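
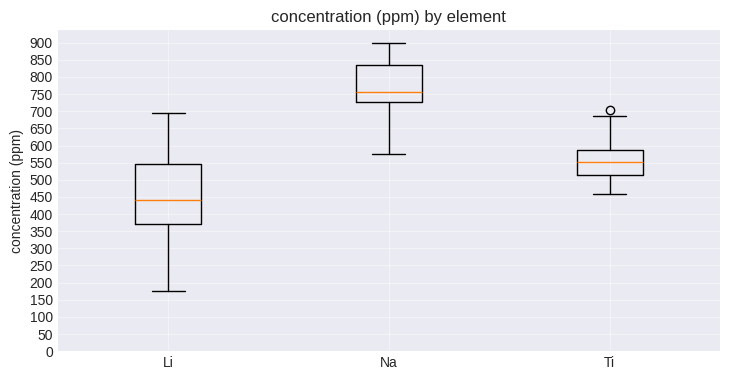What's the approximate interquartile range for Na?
Q3 ≈ 850, Q1 ≈ 750; IQR ≈ 100.

≈ 100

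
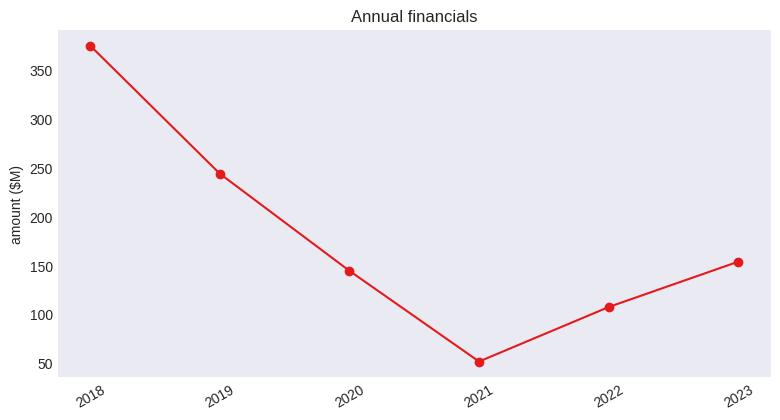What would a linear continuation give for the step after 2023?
≈ 200

Last three: 50, 100, 150 → slope ≈ 50/step → next ≈ 200.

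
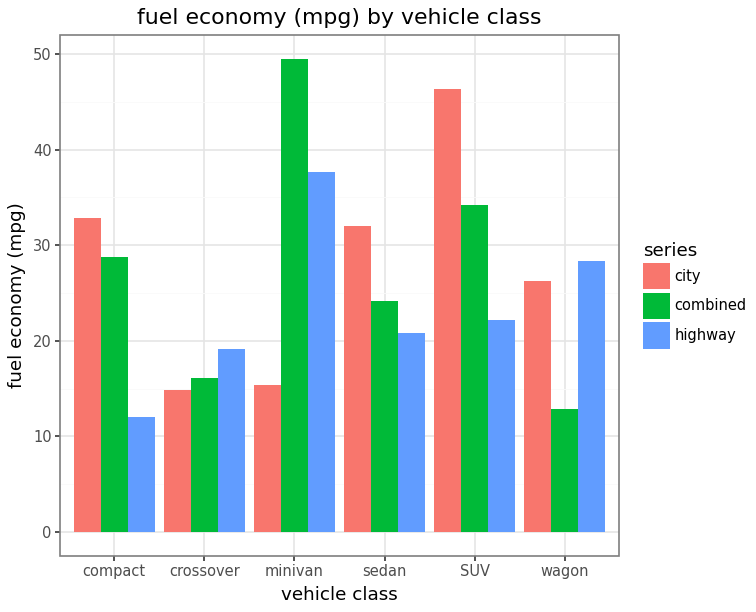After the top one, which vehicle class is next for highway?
Top 3 for highway: minivan ≈ 40, wagon ≈ 30, SUV ≈ 20.

wagon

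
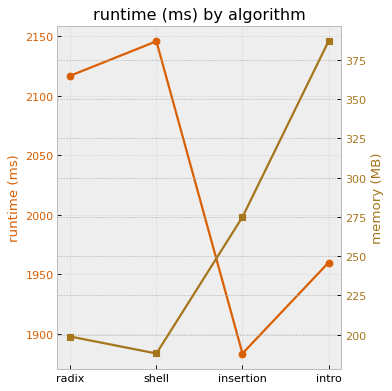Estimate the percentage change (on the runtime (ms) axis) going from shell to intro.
shell ≈ 2150, intro ≈ 1950; (1950 − 2150) / 2150 ≈ -9.3%.

≈ -9.3%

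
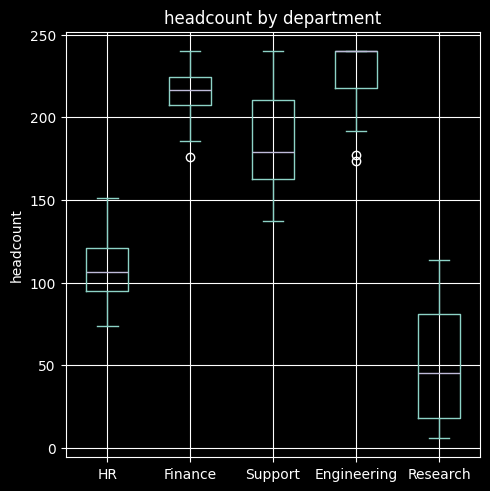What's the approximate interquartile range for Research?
≈ 60

Q3 ≈ 80, Q1 ≈ 20; IQR ≈ 60.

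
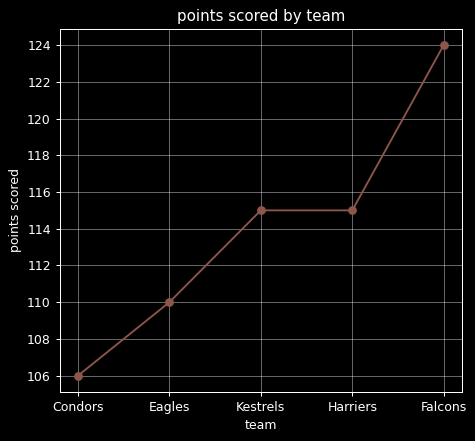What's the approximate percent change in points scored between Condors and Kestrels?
≈ +9.4%

Condors ≈ 106, Kestrels ≈ 116; (116 − 106) / 106 ≈ +9.4%.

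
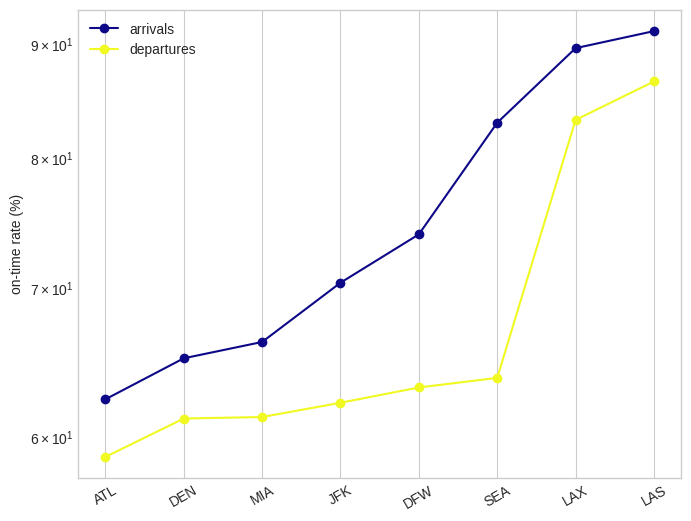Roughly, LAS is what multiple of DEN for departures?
≈ 1.42×

LAS ≈ 85, DEN ≈ 60; 85/60 ≈ 1.42.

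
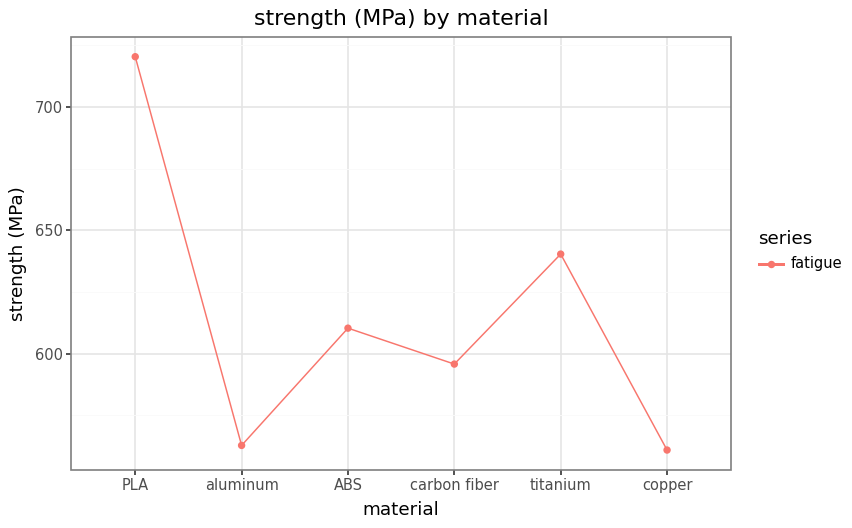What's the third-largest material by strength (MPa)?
ABS

Top 4: PLA ≈ 720, titanium ≈ 640, ABS ≈ 620, carbon fiber ≈ 600.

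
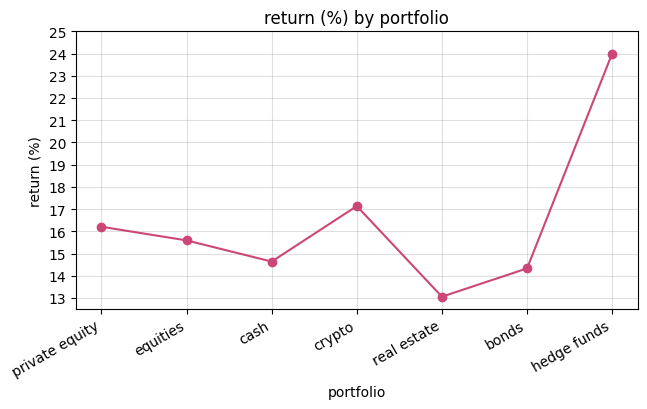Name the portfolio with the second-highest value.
Top 3: hedge funds ≈ 24, crypto ≈ 17, private equity ≈ 16.

crypto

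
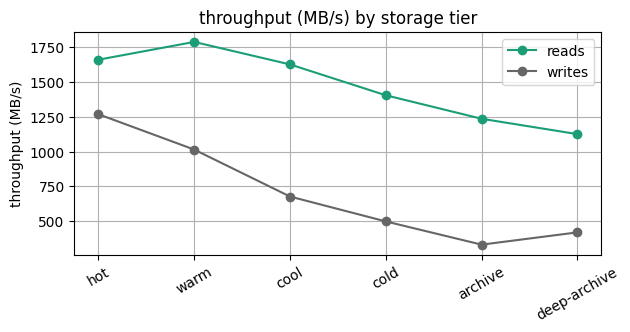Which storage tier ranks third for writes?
cool

Top 4 for writes: hot ≈ 1200, warm ≈ 1000, cool ≈ 600, cold ≈ 400.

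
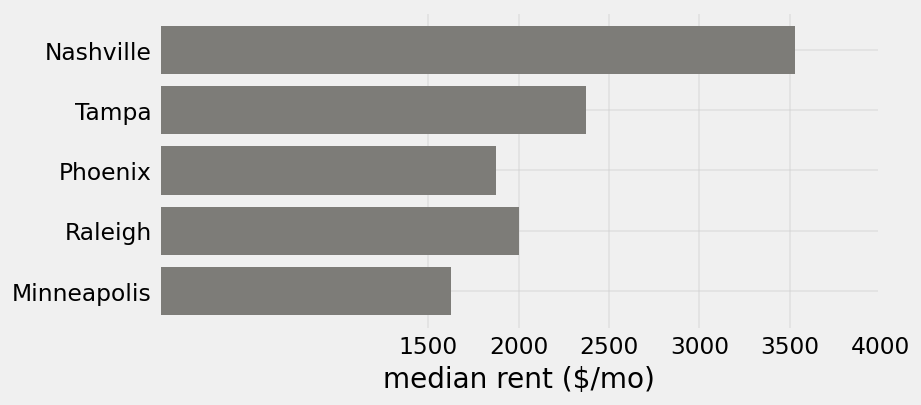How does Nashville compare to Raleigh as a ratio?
Nashville ≈ 3500, Raleigh ≈ 2000; 3500/2000 ≈ 1.75.

≈ 1.75×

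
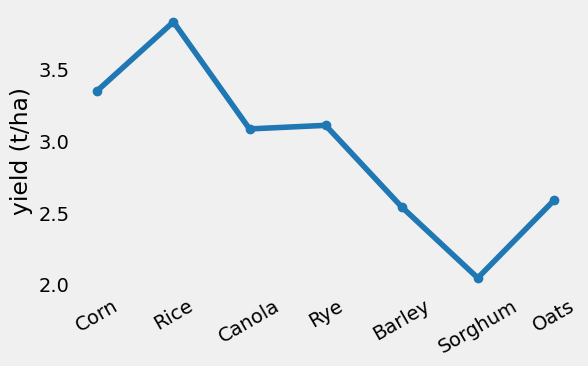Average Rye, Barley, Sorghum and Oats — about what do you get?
≈ 2.6

(3.2 + 2.6 + 2.0 + 2.6) / 4 ≈ 2.6.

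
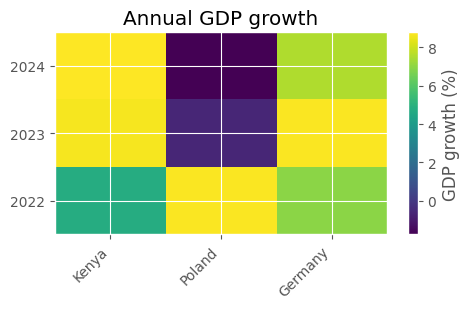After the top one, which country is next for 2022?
Top 3 for 2022: Poland ≈ 9, Germany ≈ 7, Kenya ≈ 5.

Germany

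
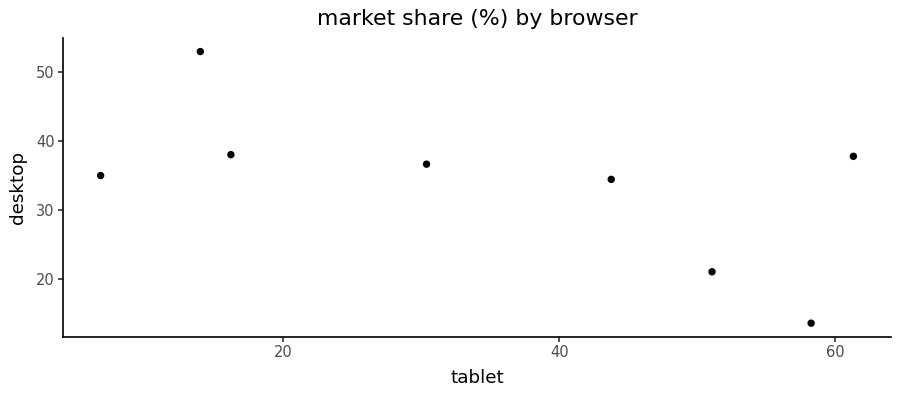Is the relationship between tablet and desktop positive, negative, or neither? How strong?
negative, moderate

Points are negatively correlated; moderate (|r| ≈ 0.6).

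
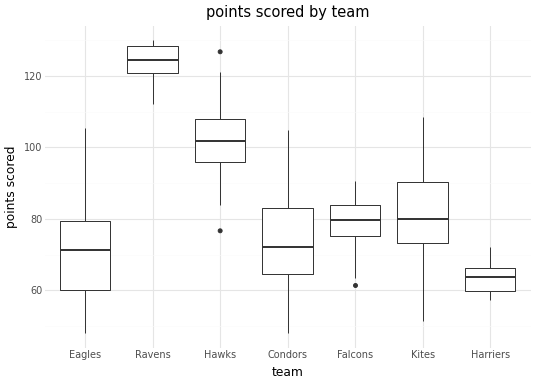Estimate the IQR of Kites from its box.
Q3 ≈ 90, Q1 ≈ 70; IQR ≈ 20.

≈ 20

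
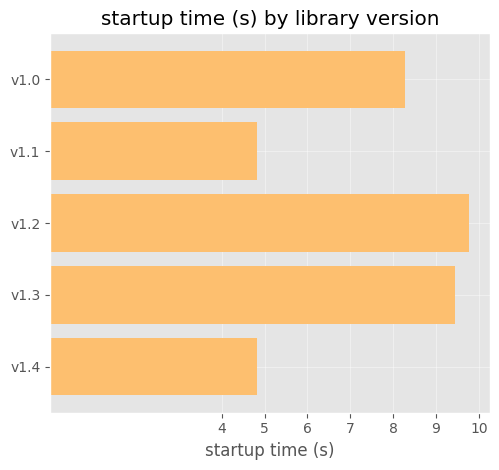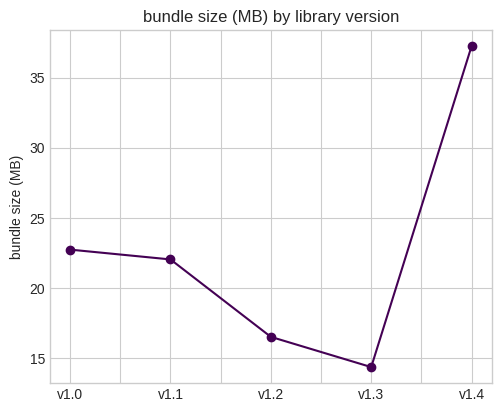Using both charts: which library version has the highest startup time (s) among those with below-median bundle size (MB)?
v1.2

Chart 2 median bundle size (MB) ≈ 20; below-median library versions: v1.2, v1.3. Among those, v1.2 has the highest startup time (s) (≈ 10).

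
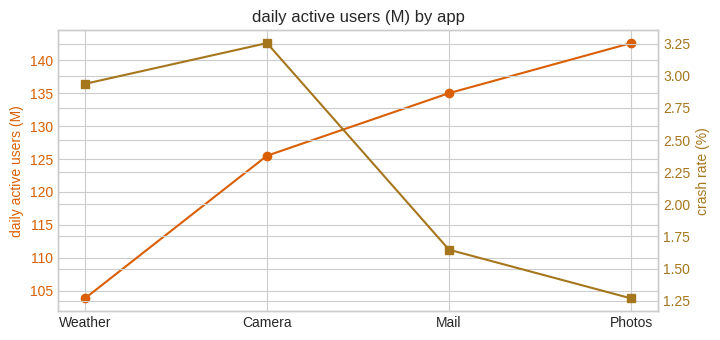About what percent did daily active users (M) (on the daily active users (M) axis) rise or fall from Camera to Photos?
Camera ≈ 125, Photos ≈ 145; (145 − 125) / 125 ≈ +16%.

≈ +16%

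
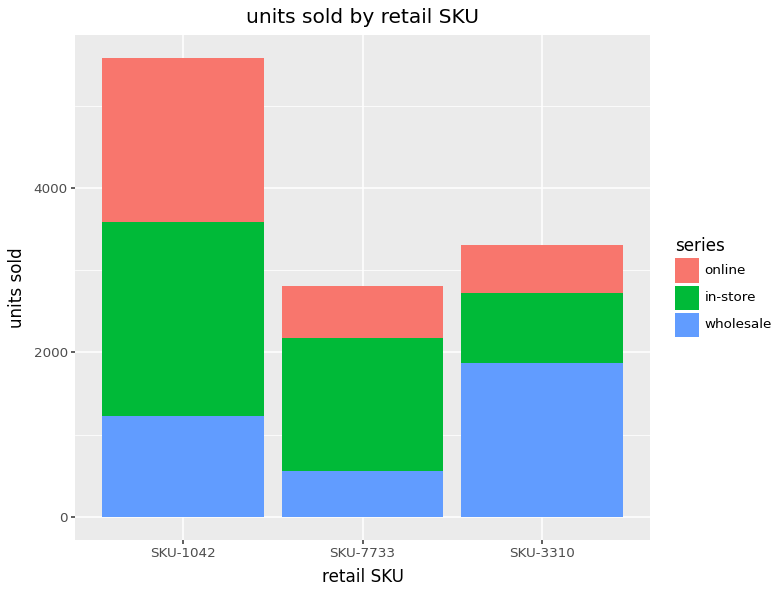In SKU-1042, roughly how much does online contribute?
online top ≈ 5500, bottom ≈ 3500; segment ≈ 2000.

≈ 2000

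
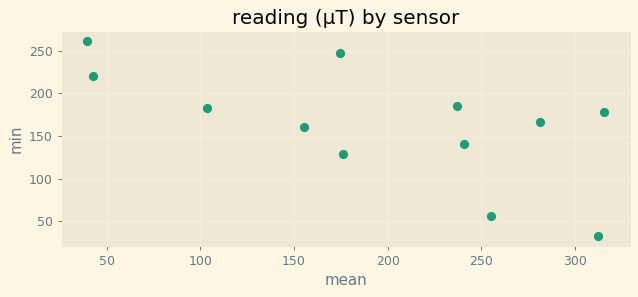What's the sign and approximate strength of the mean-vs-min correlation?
negative, moderate

Points are negatively correlated; moderate (|r| ≈ 0.6).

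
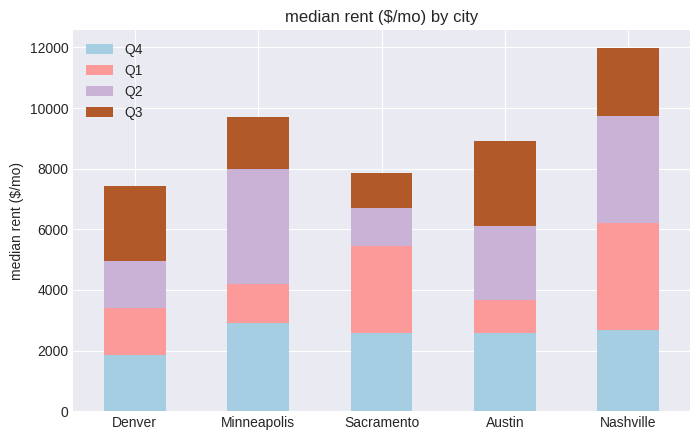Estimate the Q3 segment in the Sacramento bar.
Q3 top ≈ 8000, bottom ≈ 7000; segment ≈ 1000.

≈ 1000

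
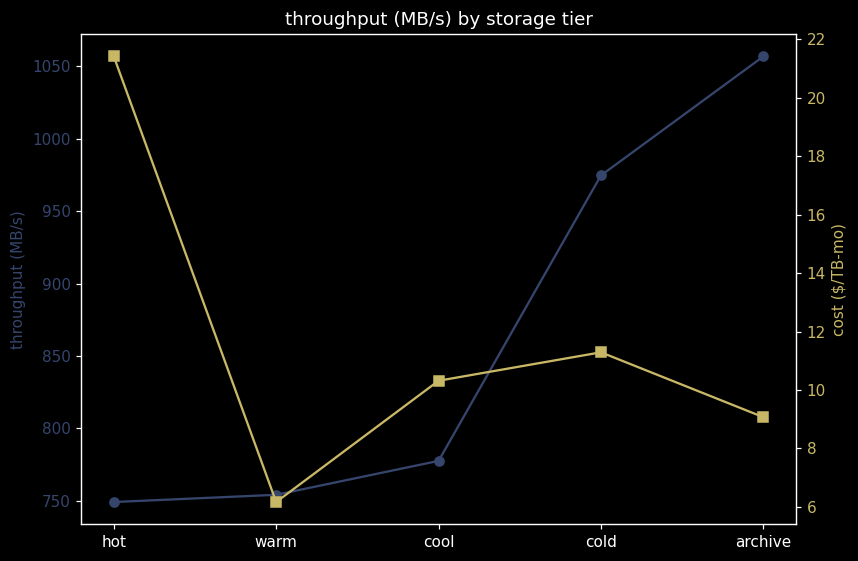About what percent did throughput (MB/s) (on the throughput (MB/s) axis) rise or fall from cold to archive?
≈ +10.5%

cold ≈ 950, archive ≈ 1050; (1050 − 950) / 950 ≈ +10.5%.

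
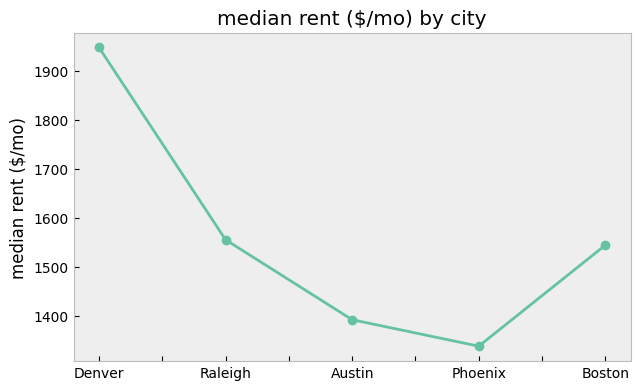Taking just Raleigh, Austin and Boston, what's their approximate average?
(1600 + 1400 + 1500) / 3 ≈ 1500.

≈ 1500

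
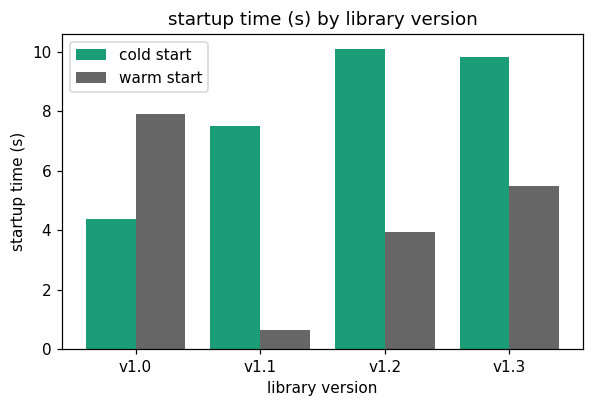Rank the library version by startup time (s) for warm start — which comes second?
Top 3 for warm start: v1.0 ≈ 8, v1.3 ≈ 5, v1.2 ≈ 4.

v1.3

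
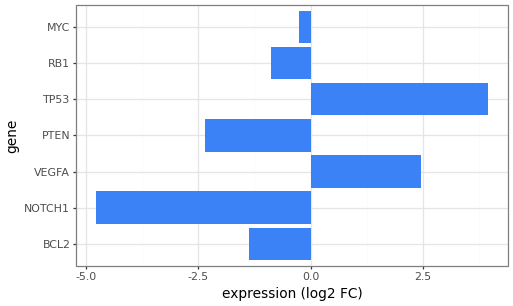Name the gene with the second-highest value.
VEGFA

Top 3: TP53 ≈ 4, VEGFA ≈ 2, MYC ≈ 0.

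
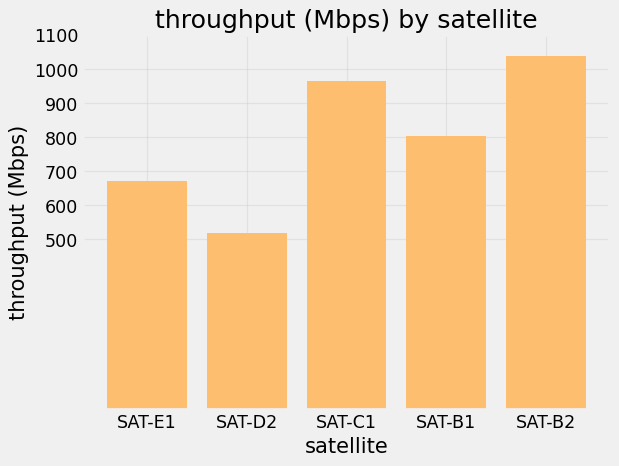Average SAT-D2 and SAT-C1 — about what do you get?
(500 + 1000) / 2 ≈ 750.

≈ 750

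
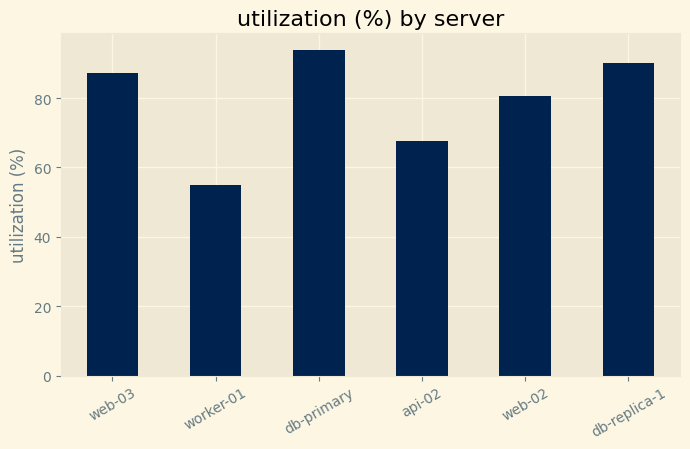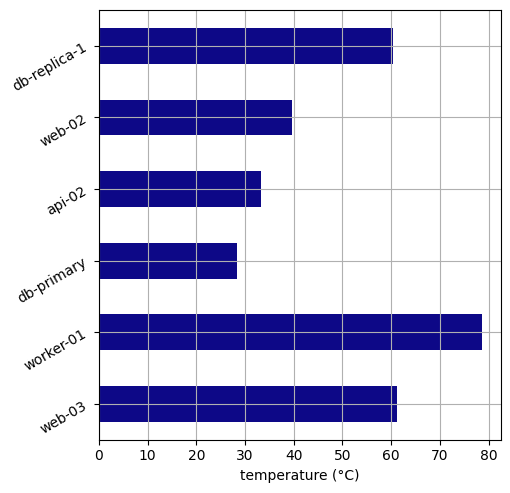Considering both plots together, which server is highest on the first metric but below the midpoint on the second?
Chart 2 median temperature (°C) ≈ 50; below-median servers: db-primary, api-02, web-02. Among those, db-primary has the highest utilization (%) (≈ 90).

db-primary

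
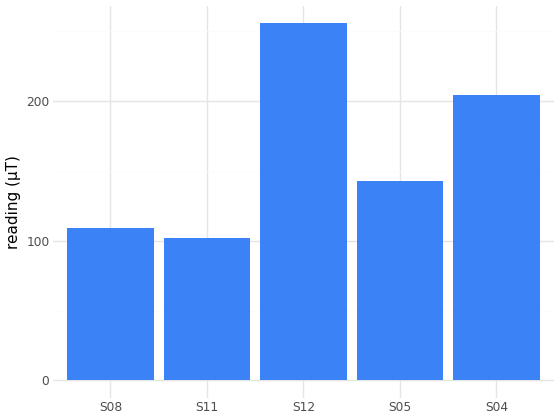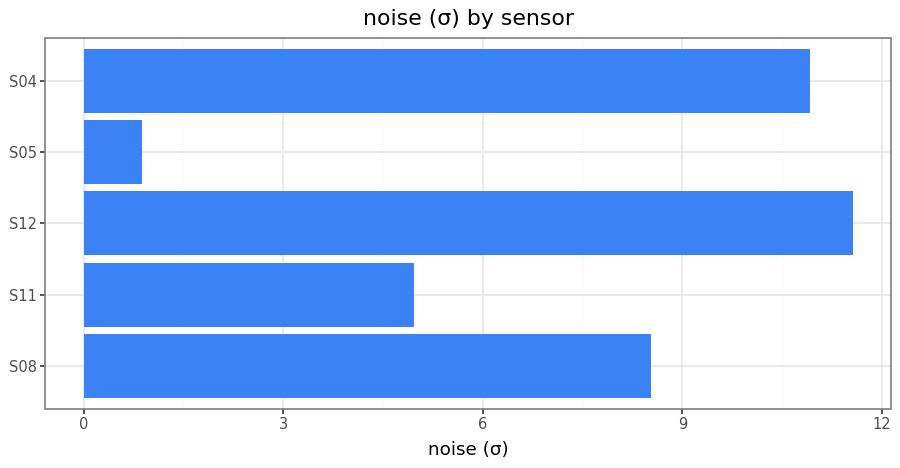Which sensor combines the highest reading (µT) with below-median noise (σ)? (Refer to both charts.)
Chart 2 median noise (σ) ≈ 8; below-median sensors: S11, S05. Among those, S05 has the highest reading (µT) (≈ 150).

S05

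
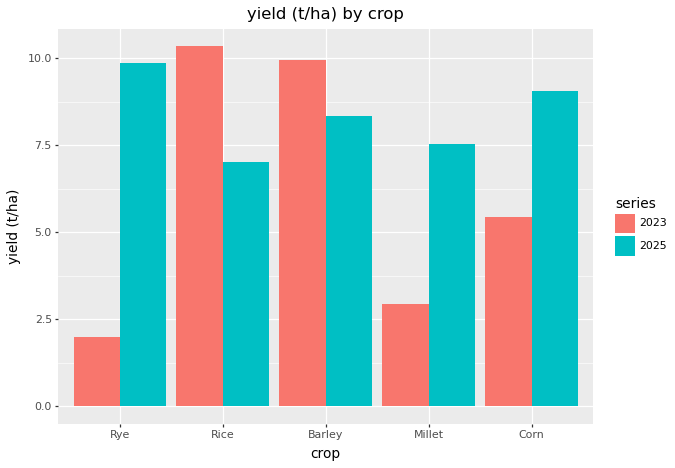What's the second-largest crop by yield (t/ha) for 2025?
Corn

Top 3 for 2025: Rye ≈ 10, Corn ≈ 9, Barley ≈ 8.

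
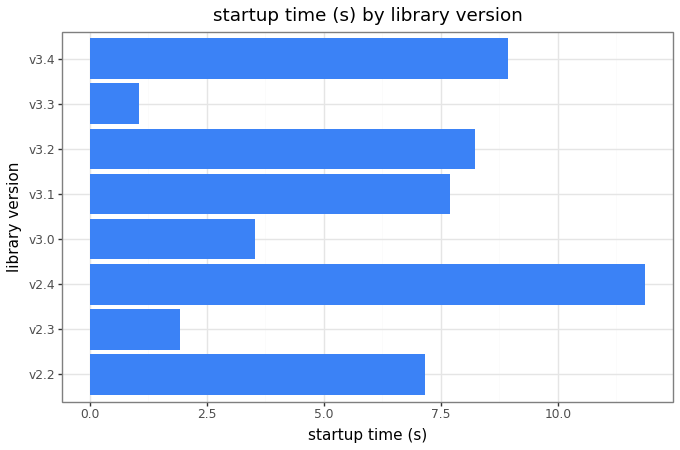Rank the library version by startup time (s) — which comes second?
v3.4

Top 3: v2.4 ≈ 12, v3.4 ≈ 9, v3.2 ≈ 8.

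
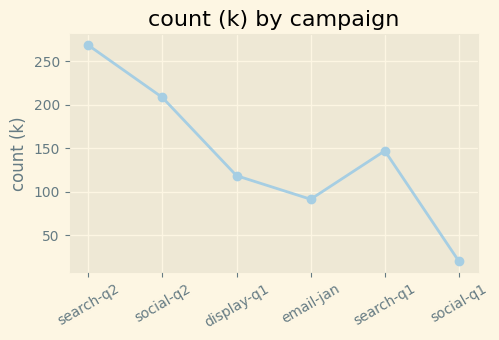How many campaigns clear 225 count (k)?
1

Above 225: search-q2.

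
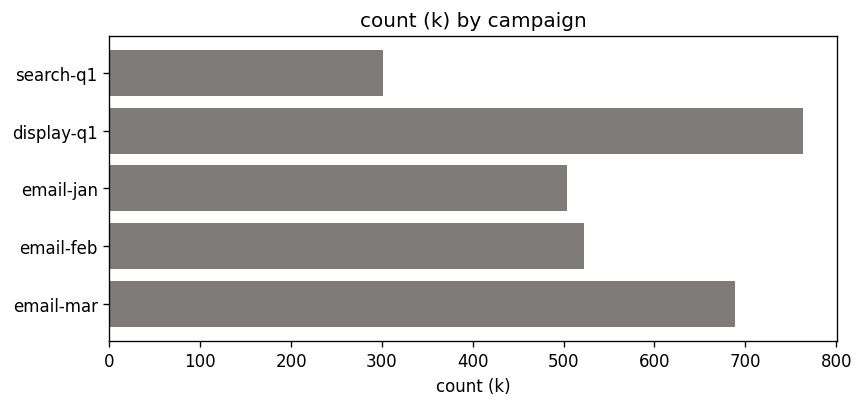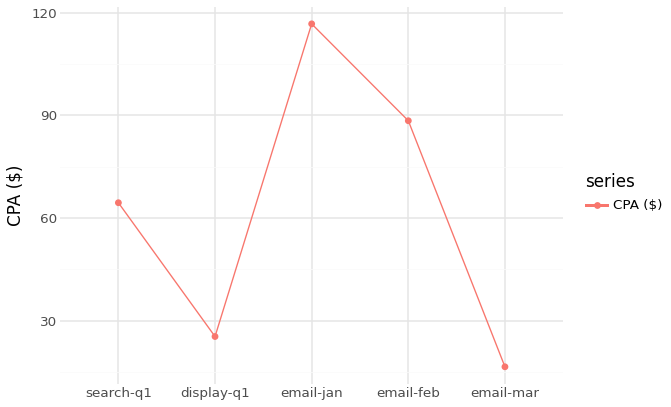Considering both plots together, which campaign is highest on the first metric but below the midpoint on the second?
display-q1

Chart 2 median CPA ($) ≈ 60; below-median campaigns: display-q1, email-mar. Among those, display-q1 has the highest count (k) (≈ 800).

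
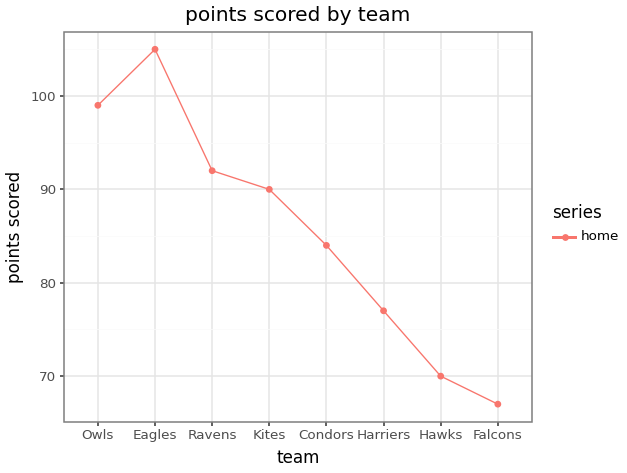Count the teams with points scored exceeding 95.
Above 95: Owls, Eagles.

2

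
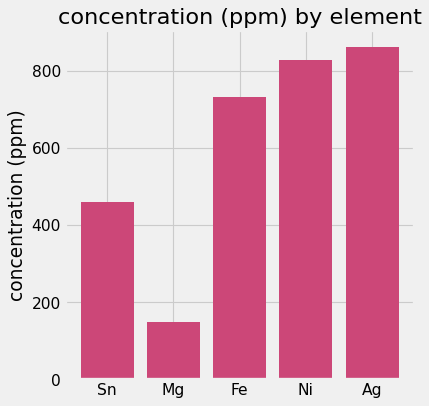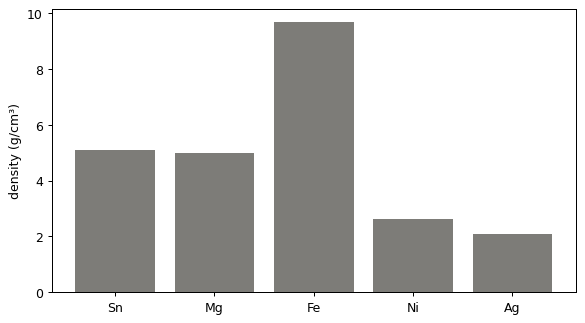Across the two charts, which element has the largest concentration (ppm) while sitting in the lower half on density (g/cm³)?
Chart 2 median density (g/cm³) ≈ 5; below-median elements: Ni, Ag. Among those, Ag has the highest concentration (ppm) (≈ 900).

Ag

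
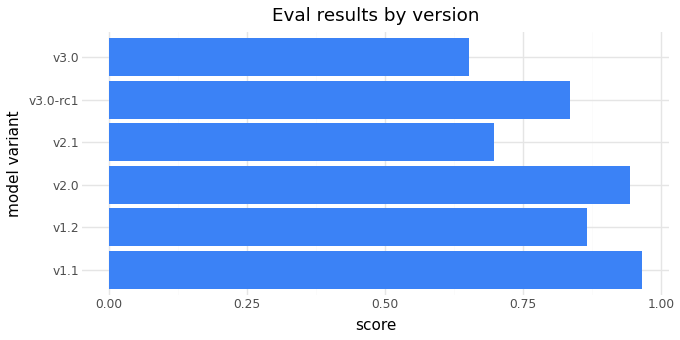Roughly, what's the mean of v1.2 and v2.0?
≈ 0.9

(0.9 + 0.9) / 2 ≈ 0.9.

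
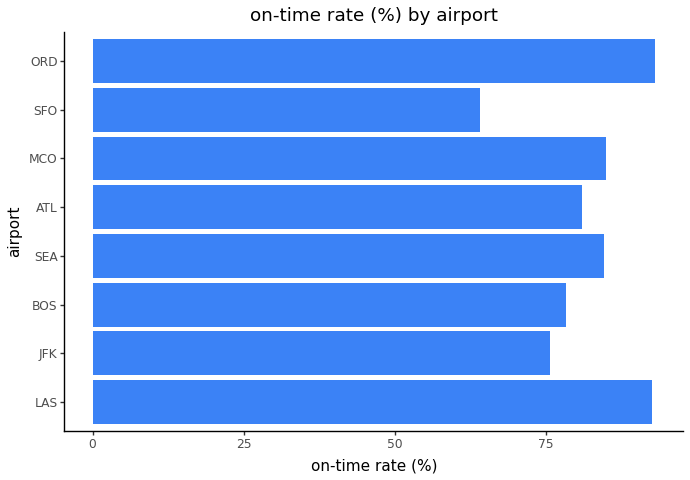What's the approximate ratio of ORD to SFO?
≈ 1.5×

ORD ≈ 90, SFO ≈ 60; 90/60 ≈ 1.5.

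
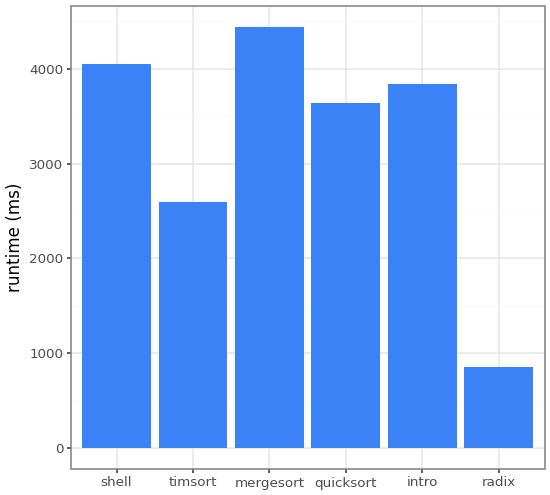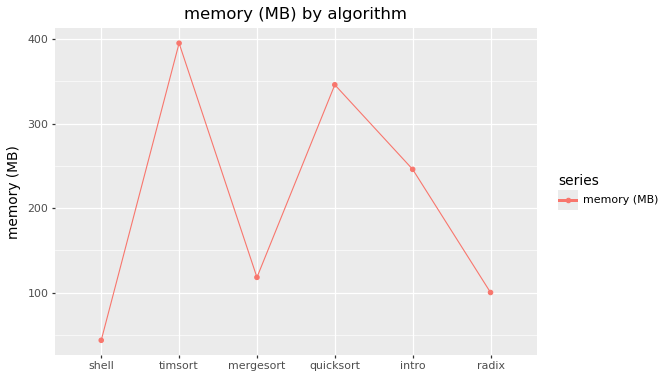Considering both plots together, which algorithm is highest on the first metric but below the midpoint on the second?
Chart 2 median memory (MB) ≈ 200; below-median algorithms: shell, mergesort, radix. Among those, mergesort has the highest runtime (ms) (≈ 4500).

mergesort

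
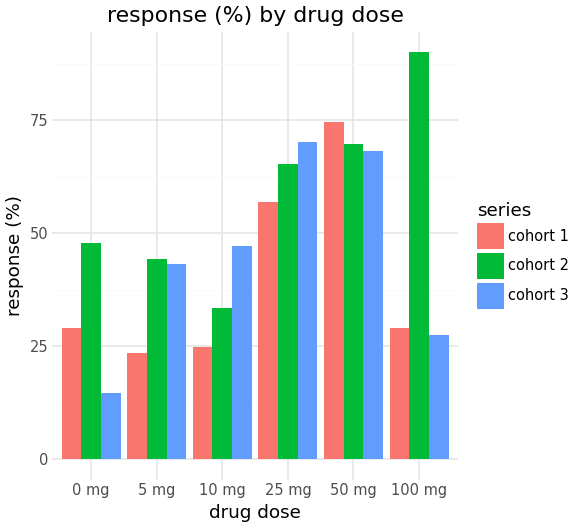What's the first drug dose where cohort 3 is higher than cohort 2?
5 mg: cohort 3 ≈ 40 vs cohort 2 ≈ 40 (not yet); 10 mg: cohort 3 ≈ 50 vs cohort 2 ≈ 30 (first crossover).

10 mg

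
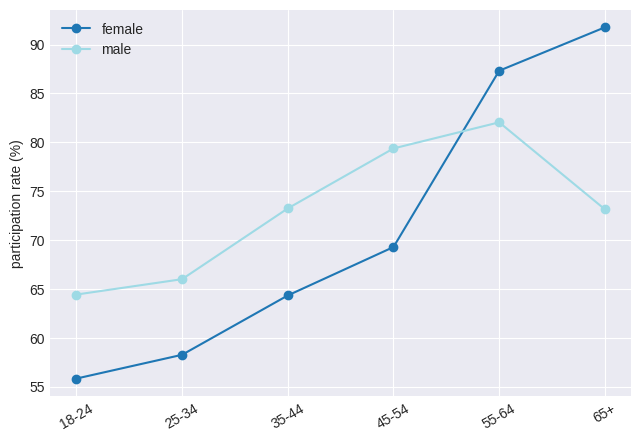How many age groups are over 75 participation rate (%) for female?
2

Above 75: 55-64, 65+.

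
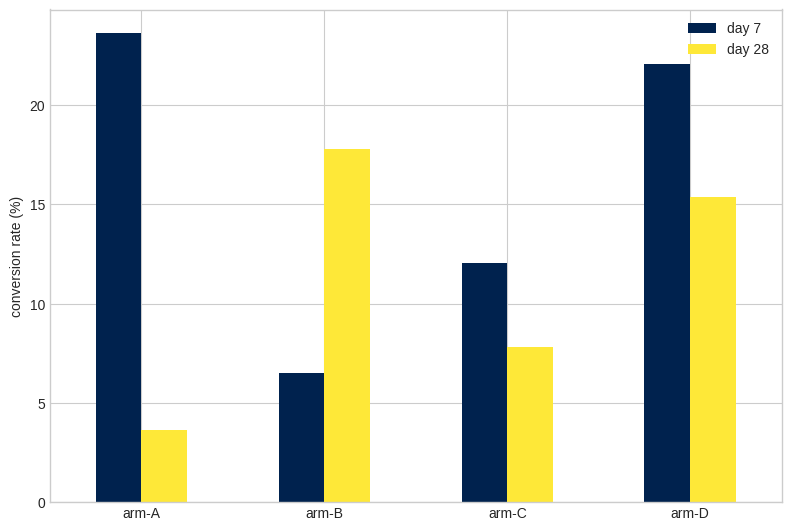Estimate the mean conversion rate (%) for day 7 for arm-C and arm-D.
(12 + 22) / 2 ≈ 17.

≈ 17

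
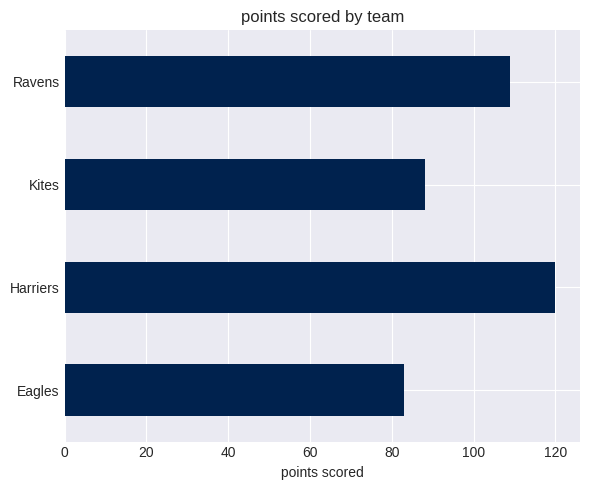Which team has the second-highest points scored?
Top 3: Harriers ≈ 120, Ravens ≈ 110, Kites ≈ 90.

Ravens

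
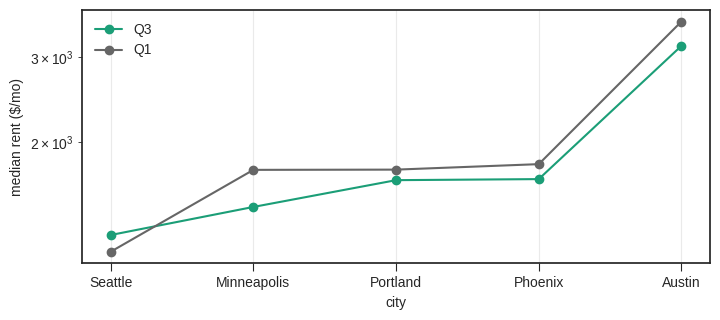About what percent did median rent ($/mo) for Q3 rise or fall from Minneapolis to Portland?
≈ +14.3%

Minneapolis ≈ 1400, Portland ≈ 1600; (1600 − 1400) / 1400 ≈ +14.3%.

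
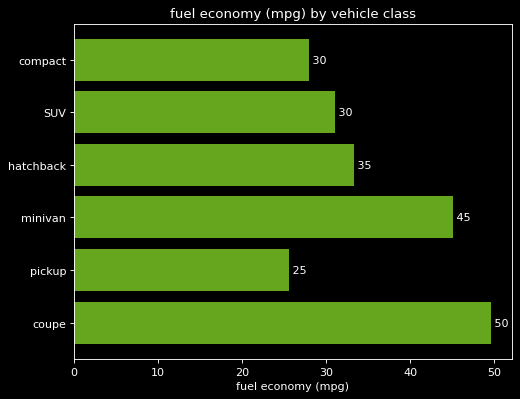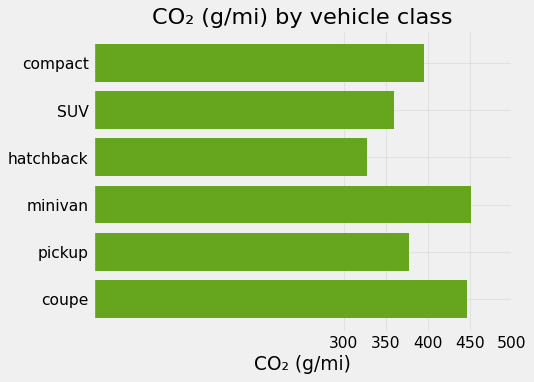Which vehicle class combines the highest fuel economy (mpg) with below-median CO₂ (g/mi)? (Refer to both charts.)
Chart 2 median CO₂ (g/mi) ≈ 400; below-median vehicle classes: SUV, hatchback, pickup. Among those, hatchback has the highest fuel economy (mpg) (≈ 35).

hatchback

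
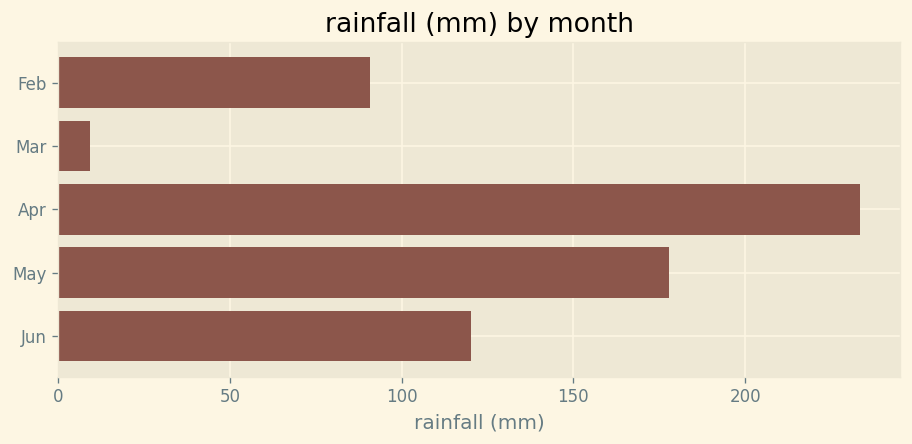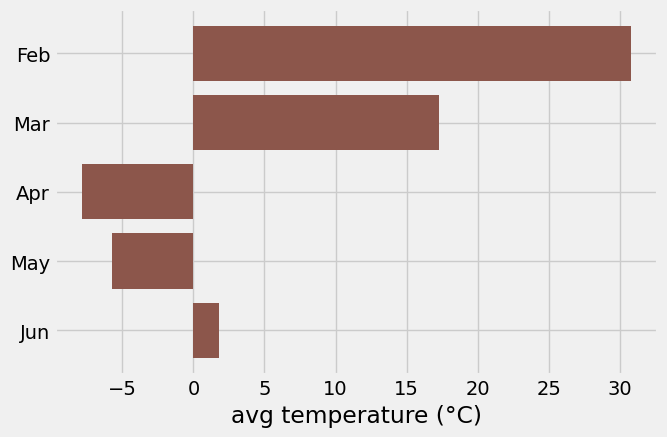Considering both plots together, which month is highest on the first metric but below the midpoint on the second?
Chart 2 median avg temperature (°C) ≈ 0; below-median months: Apr, May. Among those, Apr has the highest rainfall (mm) (≈ 225).

Apr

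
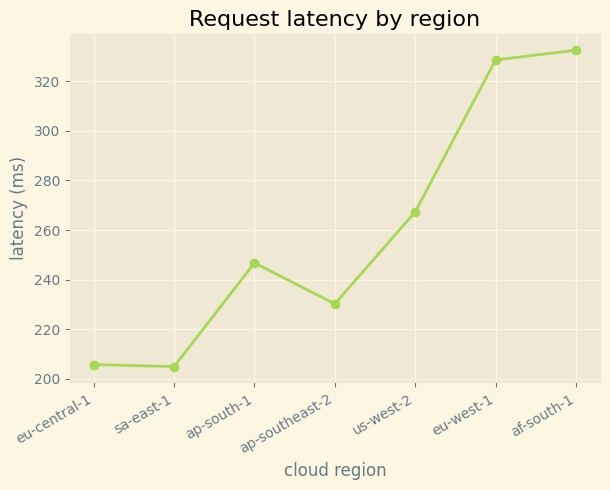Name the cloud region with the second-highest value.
Top 3: af-south-1 ≈ 340, eu-west-1 ≈ 320, us-west-2 ≈ 260.

eu-west-1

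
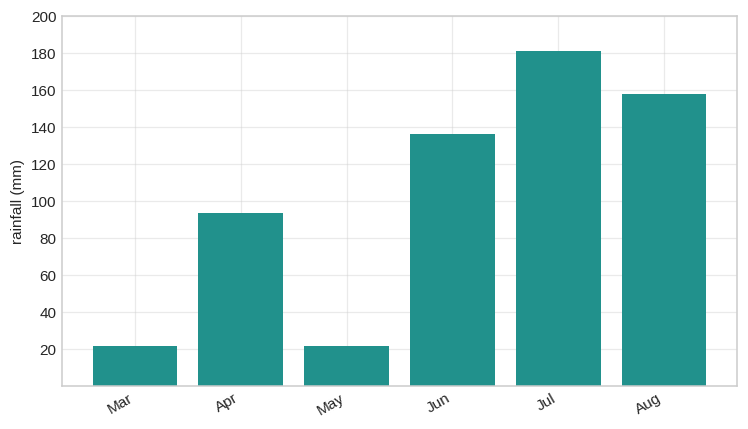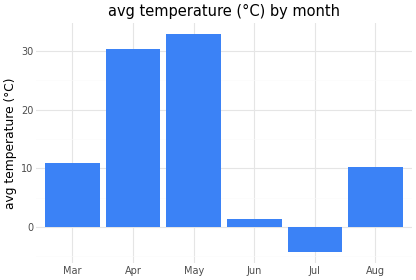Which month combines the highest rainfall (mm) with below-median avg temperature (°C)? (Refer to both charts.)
Jul

Chart 2 median avg temperature (°C) ≈ 10; below-median months: Jun, Jul, Aug. Among those, Jul has the highest rainfall (mm) (≈ 180).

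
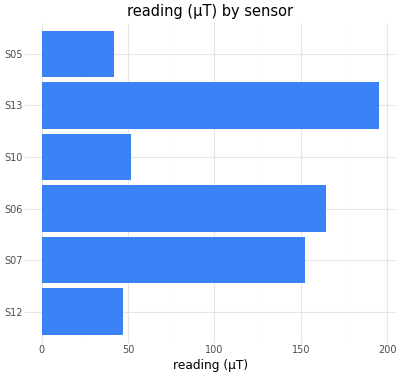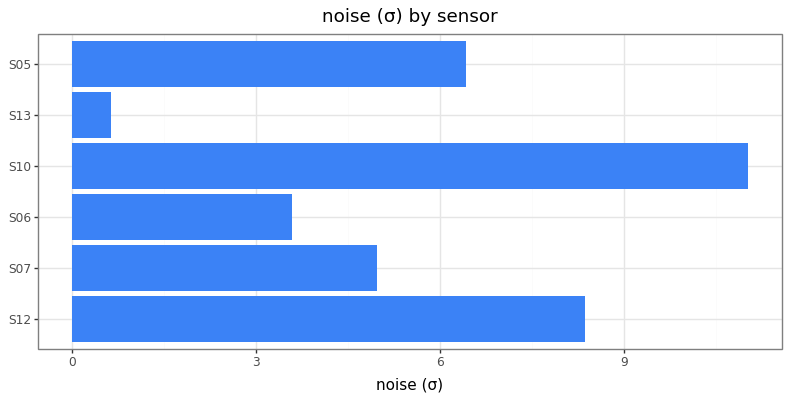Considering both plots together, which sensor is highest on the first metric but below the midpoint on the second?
S13

Chart 2 median noise (σ) ≈ 6; below-median sensors: S07, S06, S13. Among those, S13 has the highest reading (µT) (≈ 200).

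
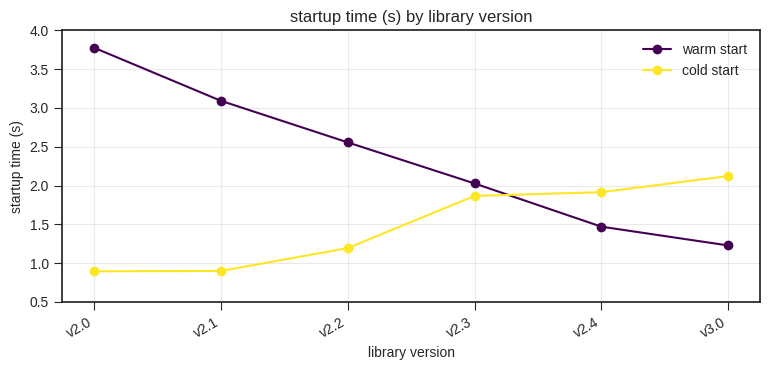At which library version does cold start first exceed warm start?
v2.3: cold start ≈ 2.0 vs warm start ≈ 2.0 (not yet); v2.4: cold start ≈ 2.0 vs warm start ≈ 1.5 (first crossover).

v2.4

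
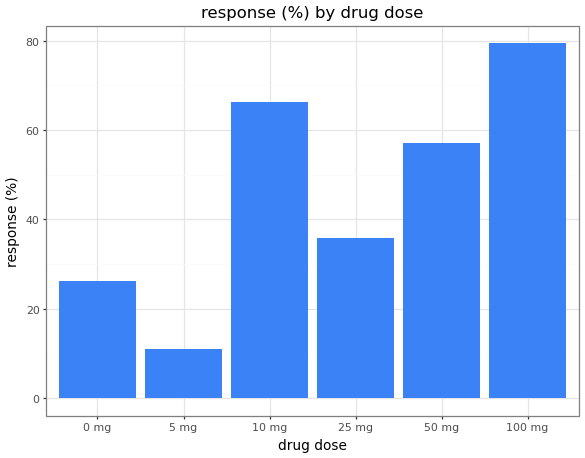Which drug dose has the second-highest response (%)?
Top 3: 100 mg ≈ 80, 10 mg ≈ 70, 50 mg ≈ 60.

10 mg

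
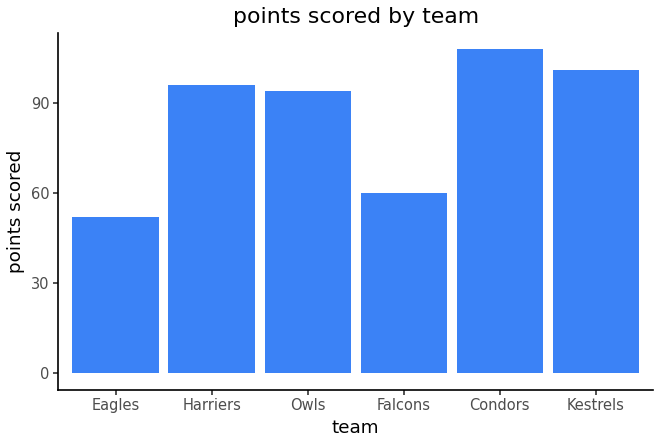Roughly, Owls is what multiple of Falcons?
Owls ≈ 90, Falcons ≈ 60; 90/60 ≈ 1.5.

≈ 1.5×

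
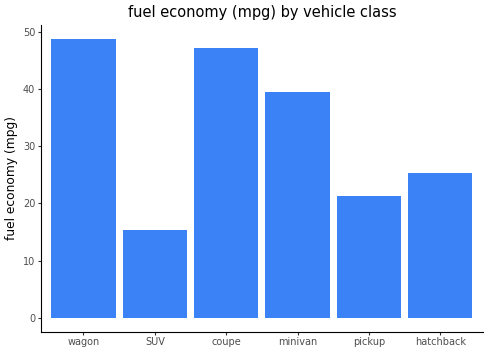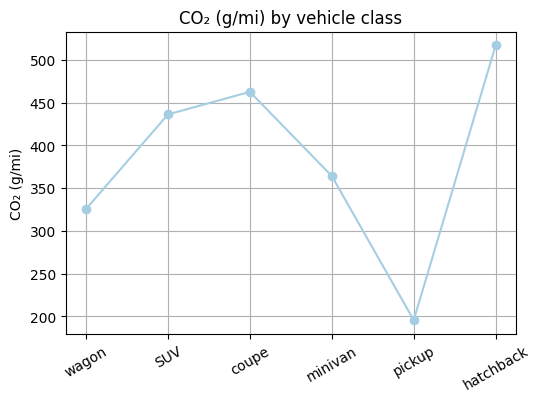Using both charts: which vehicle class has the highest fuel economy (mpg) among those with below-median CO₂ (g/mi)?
Chart 2 median CO₂ (g/mi) ≈ 400; below-median vehicle classes: wagon, minivan, pickup. Among those, wagon has the highest fuel economy (mpg) (≈ 50).

wagon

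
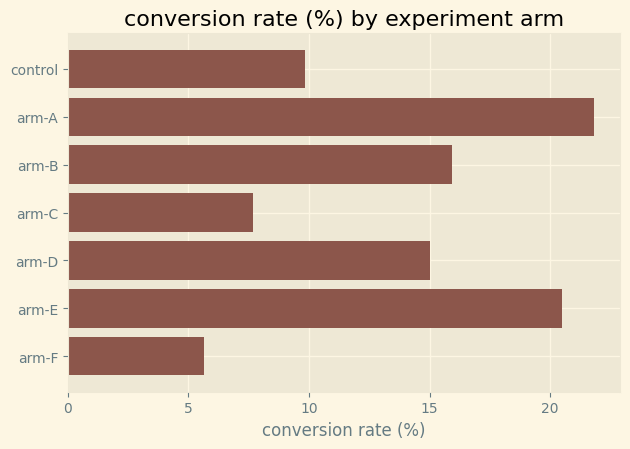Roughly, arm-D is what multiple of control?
≈ 1.6×

arm-D ≈ 16, control ≈ 10; 16/10 ≈ 1.6.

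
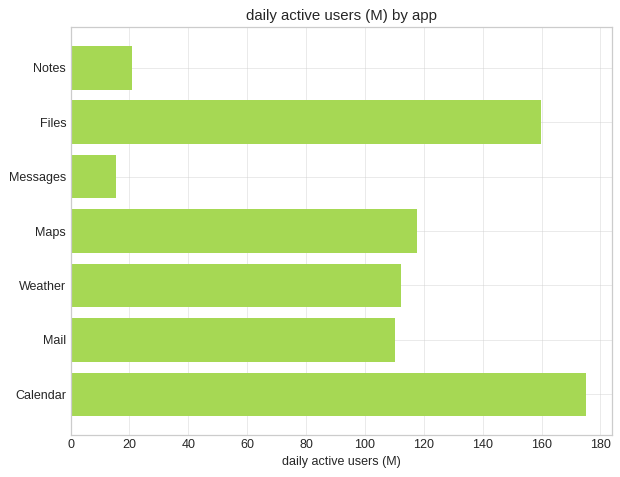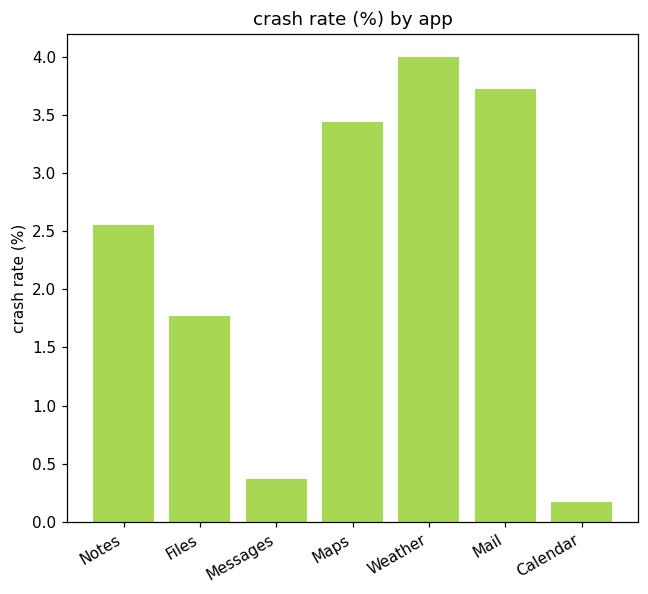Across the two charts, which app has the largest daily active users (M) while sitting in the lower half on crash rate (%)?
Calendar

Chart 2 median crash rate (%) ≈ 2.5; below-median apps: Files, Messages, Calendar. Among those, Calendar has the highest daily active users (M) (≈ 180).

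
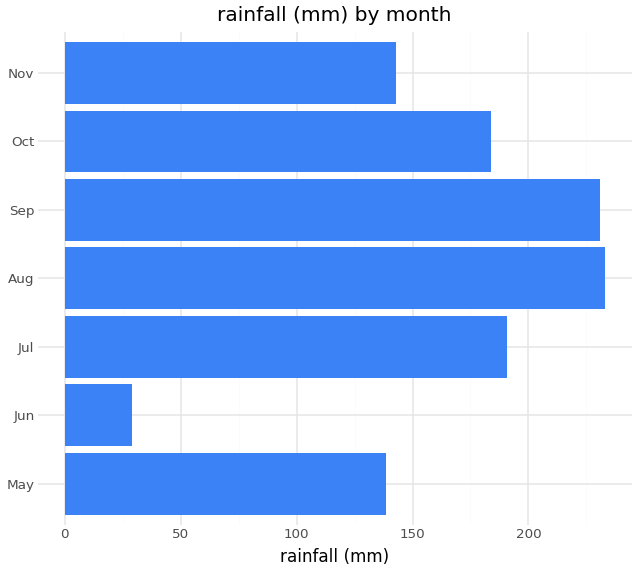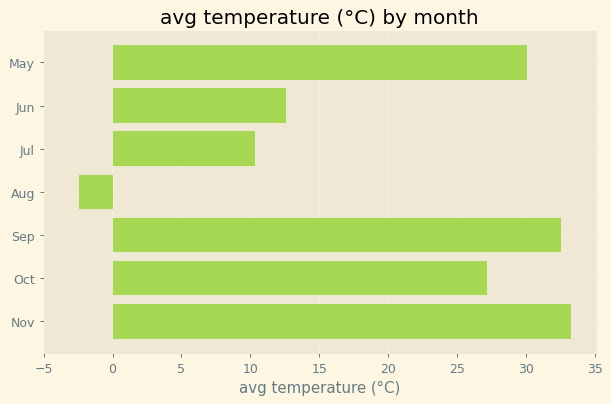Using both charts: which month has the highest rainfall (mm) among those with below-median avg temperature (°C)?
Chart 2 median avg temperature (°C) ≈ 25; below-median months: Jun, Jul, Aug. Among those, Aug has the highest rainfall (mm) (≈ 225).

Aug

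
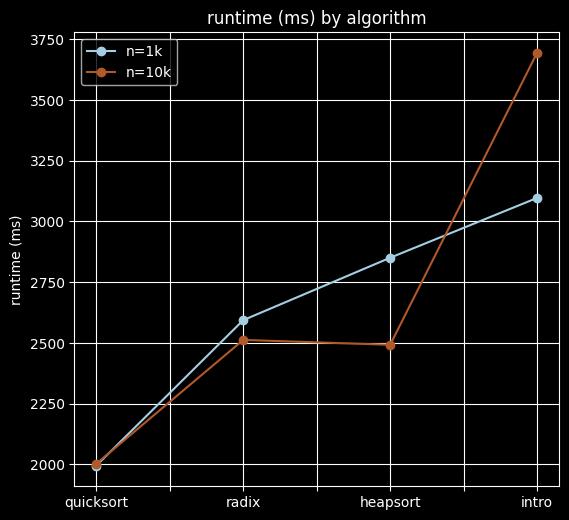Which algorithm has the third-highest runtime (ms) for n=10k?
heapsort

Top 4 for n=10k: intro ≈ 3600, radix ≈ 2600, heapsort ≈ 2400, quicksort ≈ 2000.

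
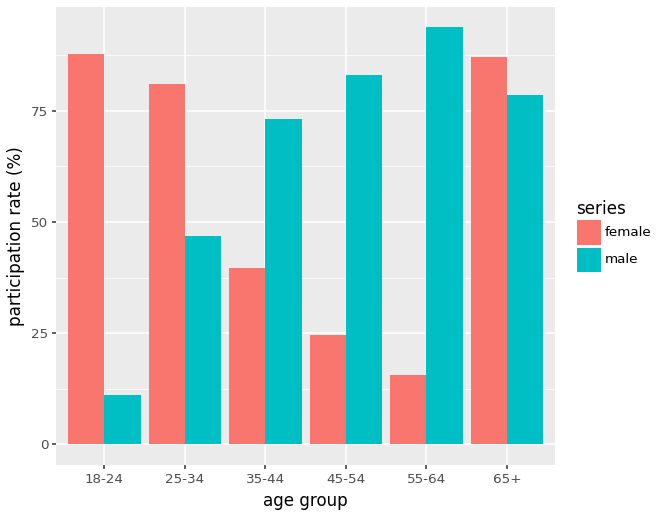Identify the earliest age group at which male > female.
25-34: male ≈ 50 vs female ≈ 80 (not yet); 35-44: male ≈ 70 vs female ≈ 40 (first crossover).

35-44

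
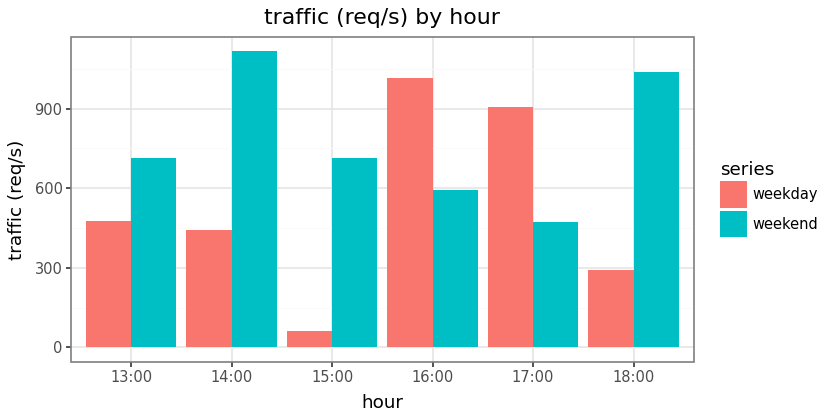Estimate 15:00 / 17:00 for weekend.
15:00 ≈ 700, 17:00 ≈ 500; 700/500 ≈ 1.4.

≈ 1.4×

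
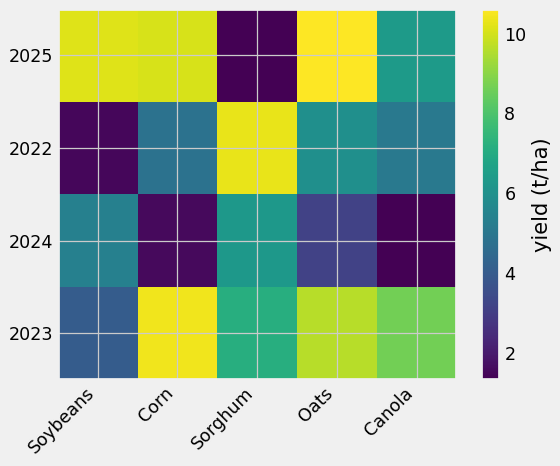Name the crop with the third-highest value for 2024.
Oats

Top 4 for 2024: Sorghum ≈ 6, Soybeans ≈ 5, Oats ≈ 3, Corn ≈ 2.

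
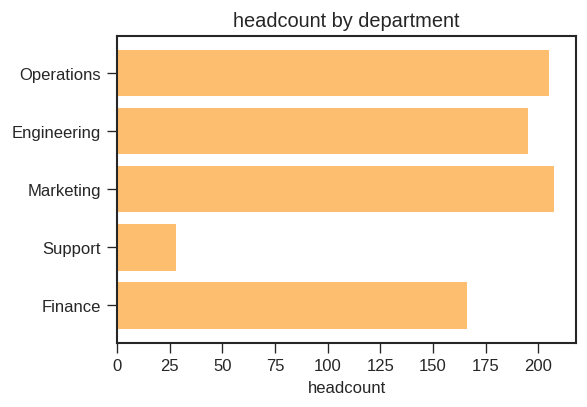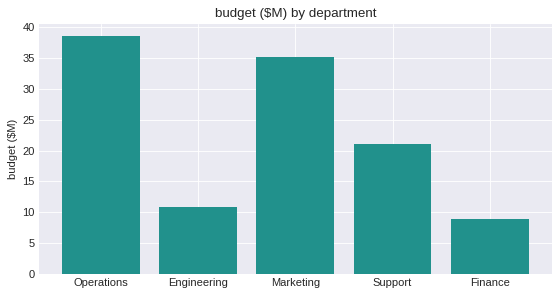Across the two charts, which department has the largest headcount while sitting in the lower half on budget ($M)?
Engineering

Chart 2 median budget ($M) ≈ 20; below-median departments: Engineering, Finance. Among those, Engineering has the highest headcount (≈ 200).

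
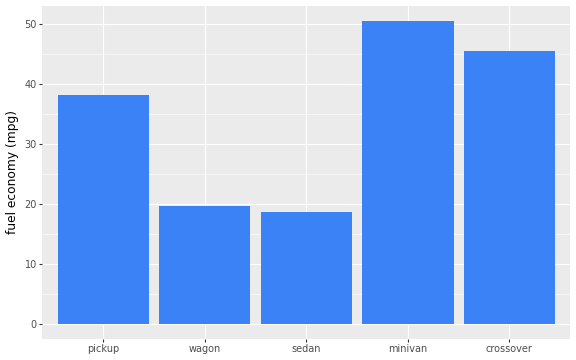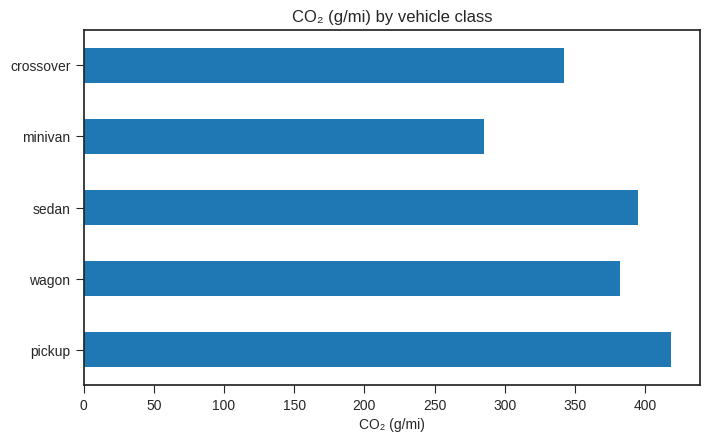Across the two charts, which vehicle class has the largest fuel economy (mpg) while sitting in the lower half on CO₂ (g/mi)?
minivan

Chart 2 median CO₂ (g/mi) ≈ 400; below-median vehicle classes: minivan, crossover. Among those, minivan has the highest fuel economy (mpg) (≈ 50).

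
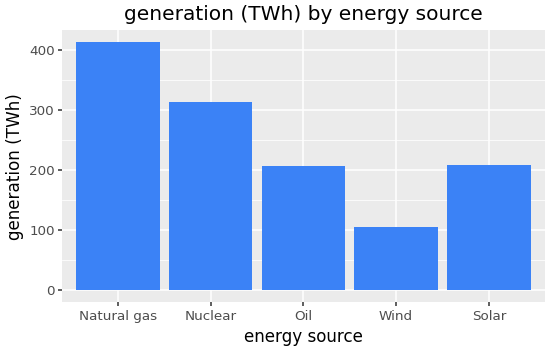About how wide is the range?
≈ 300

Max Natural gas ≈ 400, min Wind ≈ 100; range ≈ 300.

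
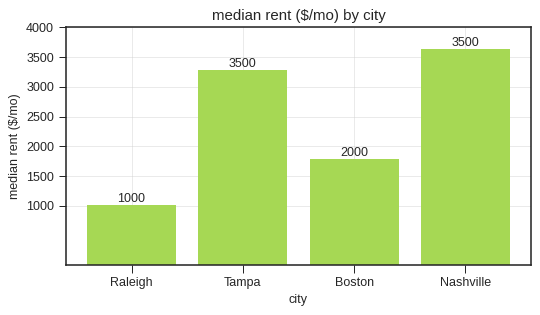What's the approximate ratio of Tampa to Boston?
Tampa ≈ 3500, Boston ≈ 2000; 3500/2000 ≈ 1.75.

≈ 1.75×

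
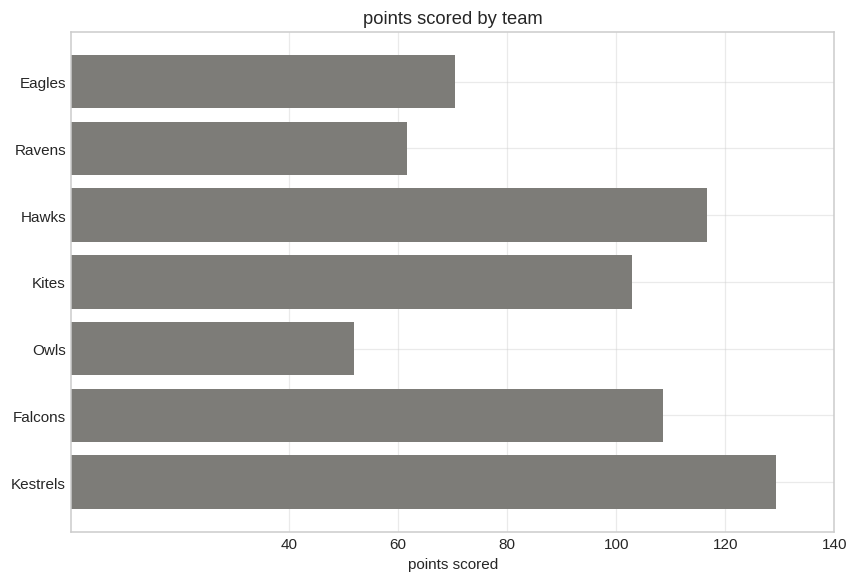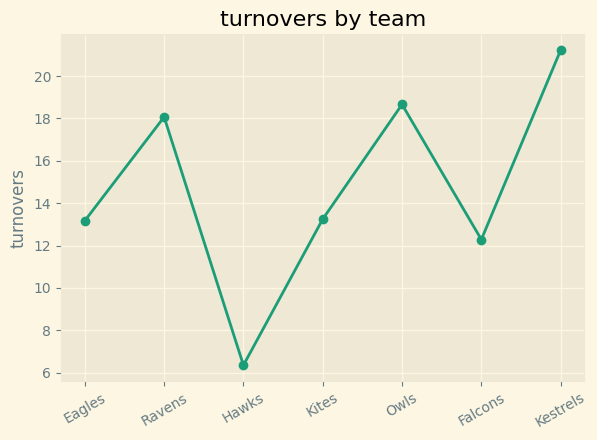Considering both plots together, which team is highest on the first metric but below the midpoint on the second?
Hawks

Chart 2 median turnovers ≈ 14; below-median teams: Eagles, Hawks, Falcons. Among those, Hawks has the highest points scored (≈ 120).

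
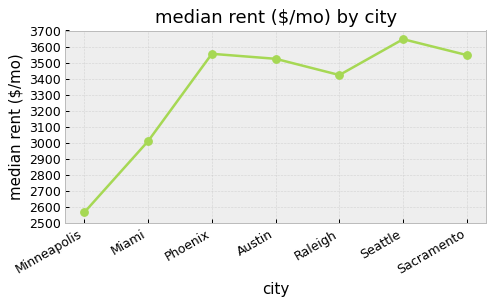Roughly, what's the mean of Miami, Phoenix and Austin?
≈ 3367

(3000 + 3600 + 3500) / 3 ≈ 3367.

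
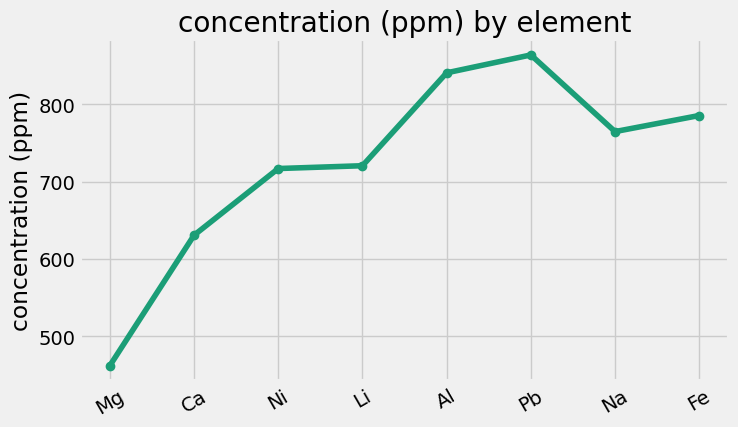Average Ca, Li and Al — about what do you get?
≈ 733

(650 + 700 + 850) / 3 ≈ 733.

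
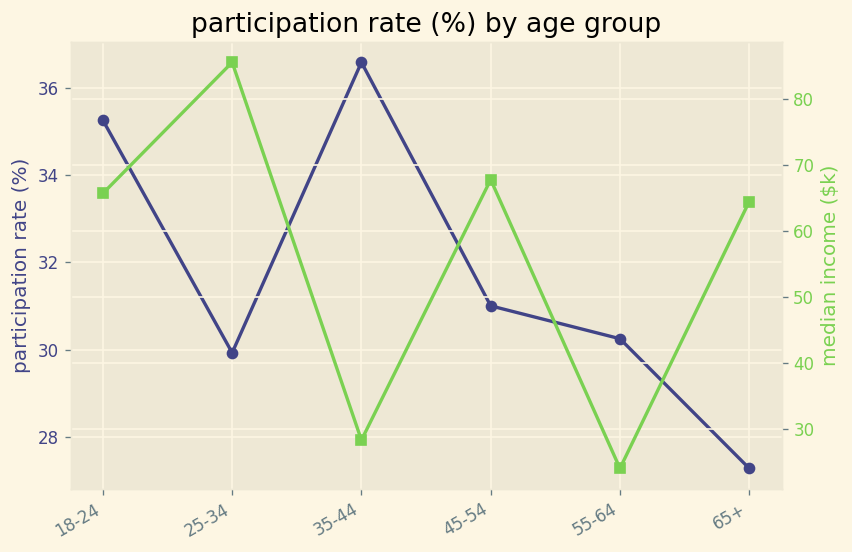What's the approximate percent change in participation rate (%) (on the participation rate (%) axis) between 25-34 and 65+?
≈ -10%

25-34 ≈ 30, 65+ ≈ 27; (27 − 30) / 30 ≈ -10%.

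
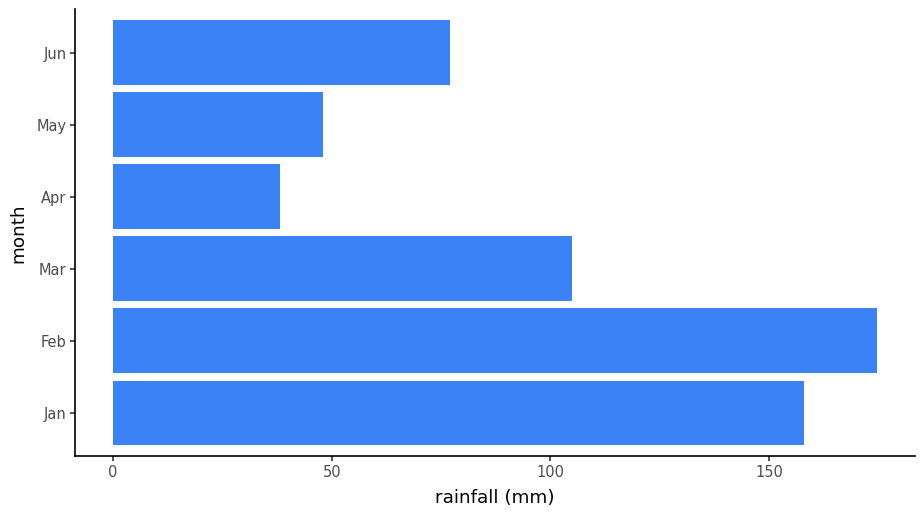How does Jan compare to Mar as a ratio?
≈ 1.6×

Jan ≈ 160, Mar ≈ 100; 160/100 ≈ 1.6.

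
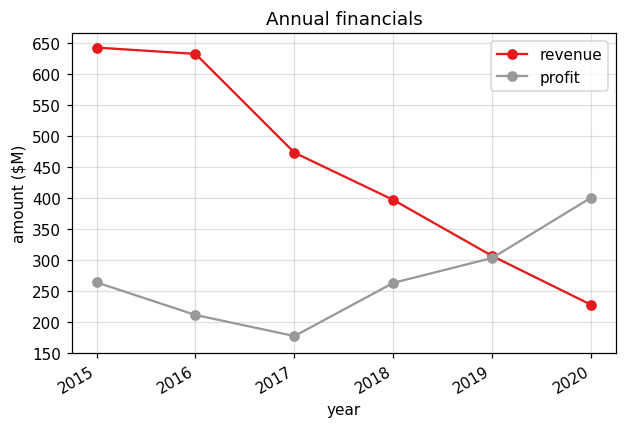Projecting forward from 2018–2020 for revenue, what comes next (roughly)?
≈ 175

Last three: 400, 300, 250 → slope ≈ -75/step → next ≈ 175.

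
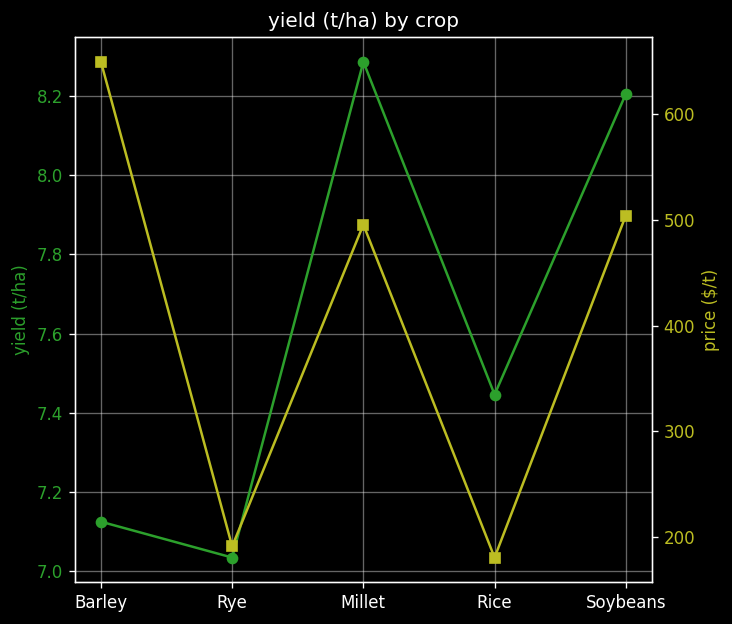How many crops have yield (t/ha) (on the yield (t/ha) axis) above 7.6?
2

Above 7.6: Millet, Soybeans.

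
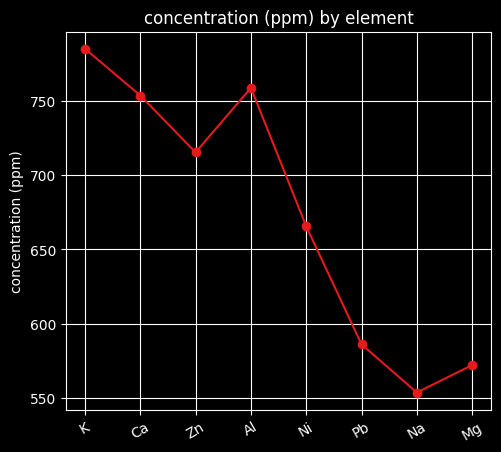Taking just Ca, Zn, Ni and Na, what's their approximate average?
≈ 675

(760 + 720 + 660 + 560) / 4 ≈ 675.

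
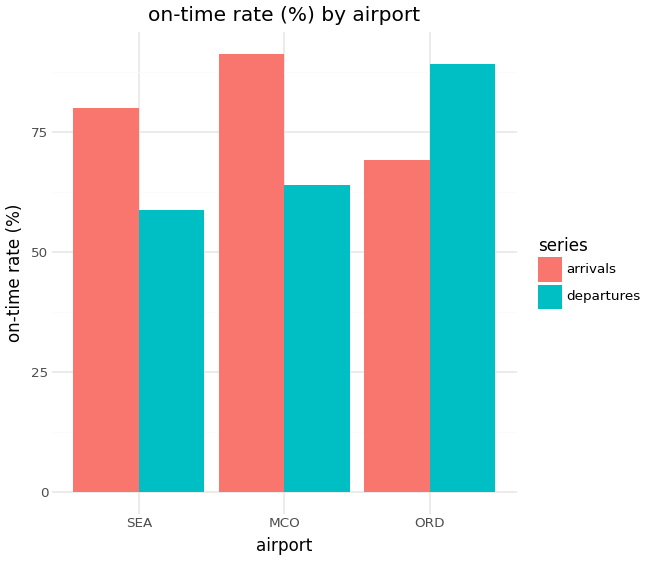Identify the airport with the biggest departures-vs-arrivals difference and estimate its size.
MCO: departures ≈ 60, arrivals ≈ 90 → gap ≈ 30. Next-largest (SEA) is only ≈ 20.

MCO, ≈ 30 %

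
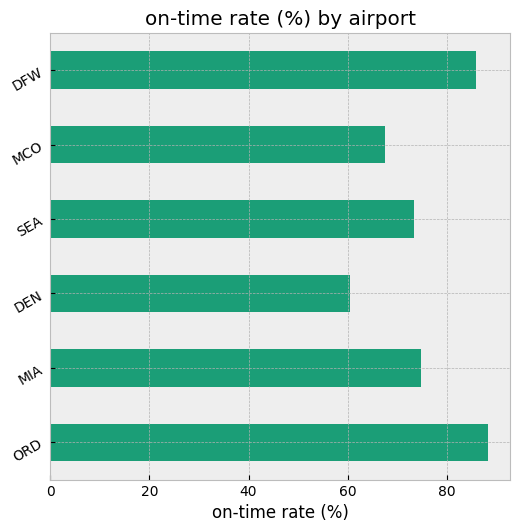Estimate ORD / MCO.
≈ 1.29×

ORD ≈ 90, MCO ≈ 70; 90/70 ≈ 1.29.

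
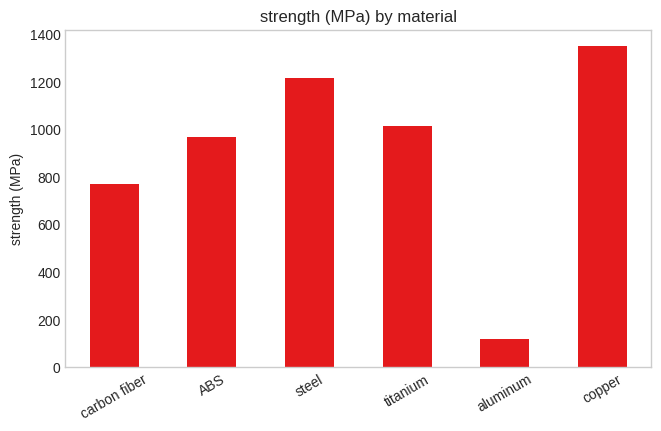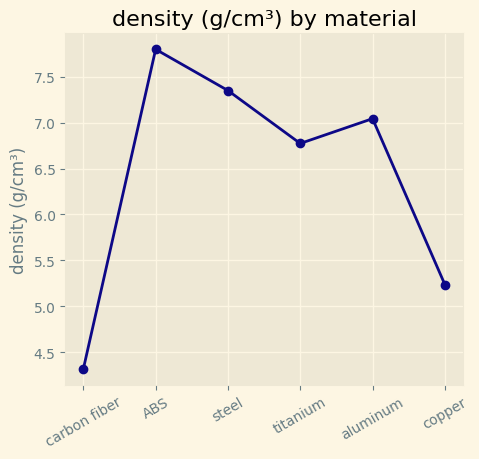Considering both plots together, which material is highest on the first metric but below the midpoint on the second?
copper

Chart 2 median density (g/cm³) ≈ 7; below-median materials: carbon fiber, titanium, copper. Among those, copper has the highest strength (MPa) (≈ 1400).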